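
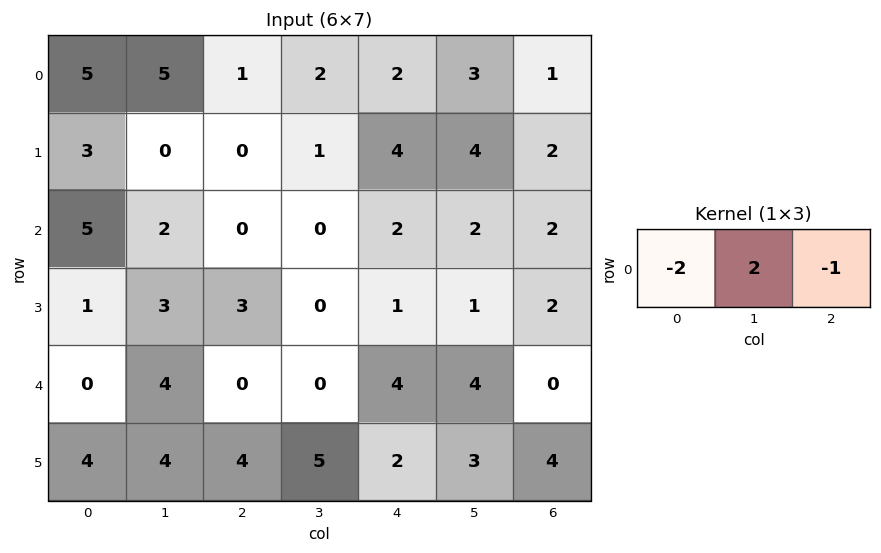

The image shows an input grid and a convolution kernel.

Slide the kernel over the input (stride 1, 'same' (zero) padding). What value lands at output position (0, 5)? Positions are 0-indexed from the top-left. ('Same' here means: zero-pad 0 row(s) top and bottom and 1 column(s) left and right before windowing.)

The receptive field on the zero-padded input at this output position is [2 3 1]. Elementwise product with the kernel and sum: 2·-2 + 3·2 + 1·-1.

1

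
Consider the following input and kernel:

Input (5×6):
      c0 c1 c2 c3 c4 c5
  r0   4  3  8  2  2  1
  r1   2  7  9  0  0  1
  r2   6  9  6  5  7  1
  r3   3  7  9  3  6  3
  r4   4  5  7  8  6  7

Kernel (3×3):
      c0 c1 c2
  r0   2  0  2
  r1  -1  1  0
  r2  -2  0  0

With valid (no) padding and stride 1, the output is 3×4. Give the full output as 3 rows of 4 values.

17 -6 -1 -4
19 -3 -1 -2
20 20 6 -1

Output[0,0]: The receptive field on the input at this output position is [4 3 8 / 2 7 9 / 6 9 6]. Elementwise product with the kernel and sum: 4·2 + 8·2 + 2·-1 + 7·1 + 6·-2.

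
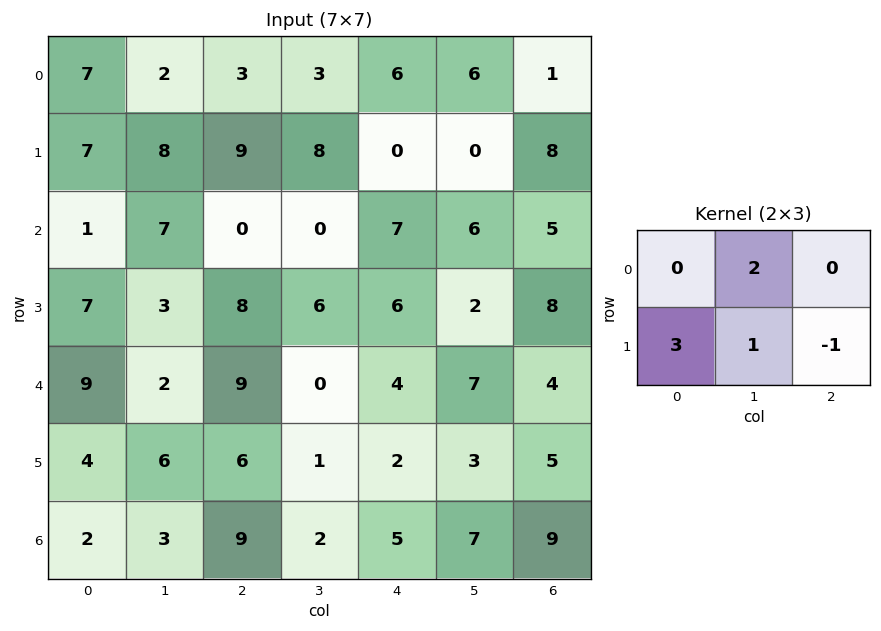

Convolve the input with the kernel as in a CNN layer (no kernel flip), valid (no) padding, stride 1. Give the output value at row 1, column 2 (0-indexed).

The receptive field on the input at this output position is [9 8 0 / 0 0 7]. Elementwise product with the kernel and sum: 8·2 + 0·3 + 0·1 + 7·-1.

9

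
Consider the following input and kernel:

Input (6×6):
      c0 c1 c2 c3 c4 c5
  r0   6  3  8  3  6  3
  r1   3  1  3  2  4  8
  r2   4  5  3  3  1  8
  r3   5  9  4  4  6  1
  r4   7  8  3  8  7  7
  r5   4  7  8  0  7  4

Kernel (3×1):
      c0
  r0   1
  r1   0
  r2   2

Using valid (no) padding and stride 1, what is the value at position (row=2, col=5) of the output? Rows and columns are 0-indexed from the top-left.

The receptive field on the input at this output position is [8 / 1 / 7]. Elementwise product with the kernel and sum: 8·1 + 7·2.

22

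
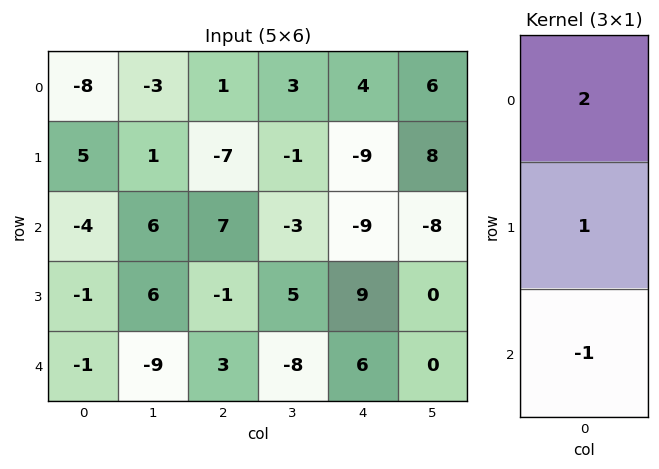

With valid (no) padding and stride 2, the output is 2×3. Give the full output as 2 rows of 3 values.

Output[0,0]: The receptive field on the input at this output position is [-8 / 5 / -4]. Elementwise product with the kernel and sum: -8·2 + 5·1 + -4·-1.
Output[0,1]: The receptive field on the input at this output position is [1 / -7 / 7]. Elementwise product with the kernel and sum: 1·2 + -7·1 + 7·-1.

-7 -12 8
-8 10 -15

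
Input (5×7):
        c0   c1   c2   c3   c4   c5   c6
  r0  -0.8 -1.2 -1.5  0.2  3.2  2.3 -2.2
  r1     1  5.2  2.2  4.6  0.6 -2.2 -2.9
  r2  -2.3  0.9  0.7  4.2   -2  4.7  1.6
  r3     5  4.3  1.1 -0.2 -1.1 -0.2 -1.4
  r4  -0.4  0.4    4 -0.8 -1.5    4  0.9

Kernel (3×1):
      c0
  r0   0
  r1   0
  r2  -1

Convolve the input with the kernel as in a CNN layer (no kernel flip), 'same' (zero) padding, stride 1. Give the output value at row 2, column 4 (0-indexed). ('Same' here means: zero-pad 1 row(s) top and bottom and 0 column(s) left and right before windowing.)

The receptive field on the zero-padded input at this output position is [0.6 / -2 / -1.1]. Elementwise product with the kernel and sum: -1.1·-1.

1.1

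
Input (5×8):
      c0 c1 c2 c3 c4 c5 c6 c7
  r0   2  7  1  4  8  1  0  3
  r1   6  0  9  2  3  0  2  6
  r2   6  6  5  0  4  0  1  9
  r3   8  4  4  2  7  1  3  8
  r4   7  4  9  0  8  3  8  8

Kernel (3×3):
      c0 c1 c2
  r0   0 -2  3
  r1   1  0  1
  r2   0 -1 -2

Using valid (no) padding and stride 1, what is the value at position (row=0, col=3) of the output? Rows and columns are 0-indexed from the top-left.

-15

The receptive field on the input at this output position is [4 8 1 / 2 3 0 / 0 4 0]. Elementwise product with the kernel and sum: 8·-2 + 1·3 + 2·1 + 0·1 + 4·-1 + 0·-2.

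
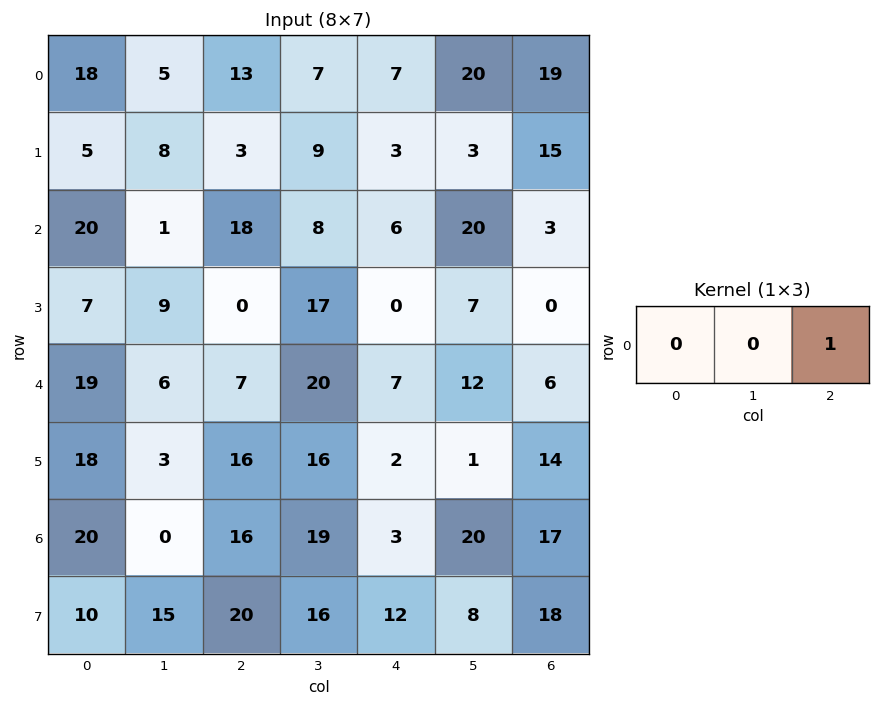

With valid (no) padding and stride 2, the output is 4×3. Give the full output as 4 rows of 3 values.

Output[0,0]: The receptive field on the input at this output position is [18 5 13]. Elementwise product with the kernel and sum: 13·1.
Output[0,1]: The receptive field on the input at this output position is [13 7 7]. Elementwise product with the kernel and sum: 7·1.

13 7 19
18 6 3
7 7 6
16 3 17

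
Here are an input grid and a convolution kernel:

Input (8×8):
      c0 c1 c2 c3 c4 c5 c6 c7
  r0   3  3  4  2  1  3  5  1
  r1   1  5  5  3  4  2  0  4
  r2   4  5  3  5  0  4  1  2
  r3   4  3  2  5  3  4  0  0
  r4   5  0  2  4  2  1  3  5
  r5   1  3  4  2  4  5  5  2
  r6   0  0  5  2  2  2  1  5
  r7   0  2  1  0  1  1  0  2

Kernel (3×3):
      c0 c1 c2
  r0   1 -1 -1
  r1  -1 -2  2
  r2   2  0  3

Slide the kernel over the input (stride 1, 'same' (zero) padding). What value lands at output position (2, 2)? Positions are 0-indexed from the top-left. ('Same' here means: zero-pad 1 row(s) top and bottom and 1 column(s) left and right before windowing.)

The receptive field on the zero-padded input at this output position is [5 5 3 / 5 3 5 / 3 2 5]. Elementwise product with the kernel and sum: 5·1 + 5·-1 + 3·-1 + 5·-1 + 3·-2 + 5·2 + 3·2 + 5·3.

17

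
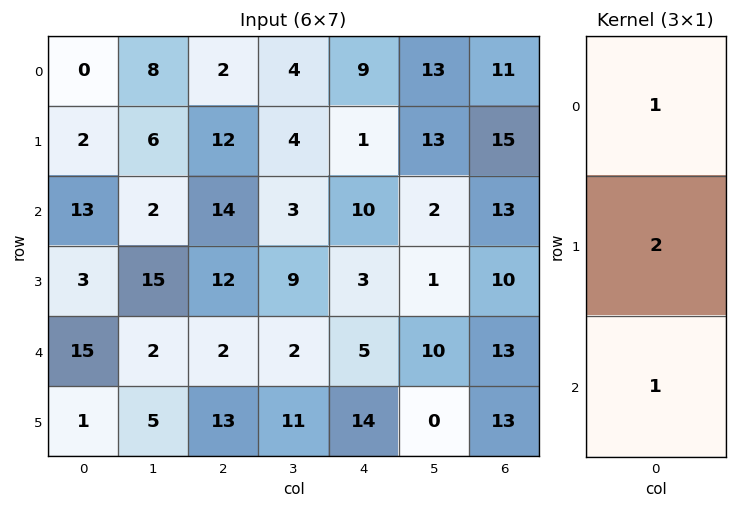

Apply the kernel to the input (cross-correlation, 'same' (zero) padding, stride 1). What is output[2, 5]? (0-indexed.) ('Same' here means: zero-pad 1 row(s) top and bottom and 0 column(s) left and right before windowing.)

18

The receptive field on the zero-padded input at this output position is [13 / 2 / 1]. Elementwise product with the kernel and sum: 13·1 + 2·2 + 1·1.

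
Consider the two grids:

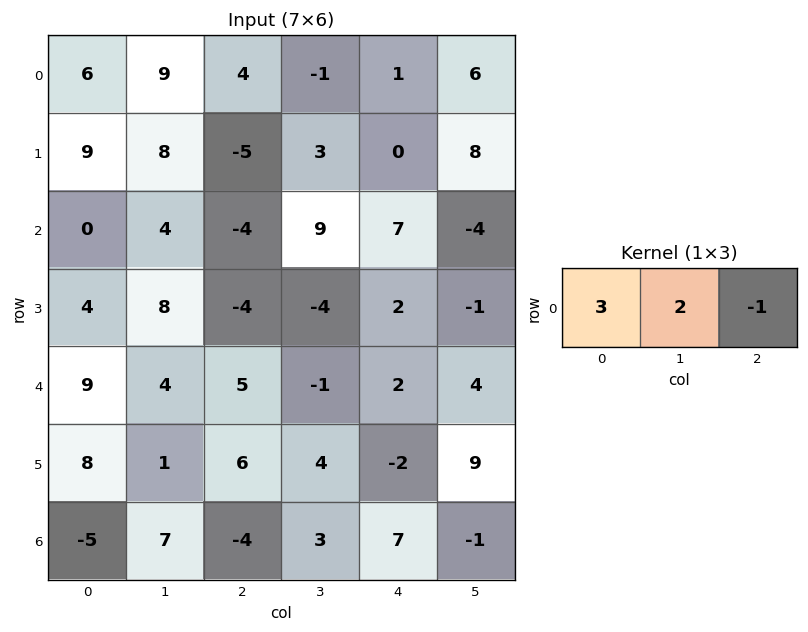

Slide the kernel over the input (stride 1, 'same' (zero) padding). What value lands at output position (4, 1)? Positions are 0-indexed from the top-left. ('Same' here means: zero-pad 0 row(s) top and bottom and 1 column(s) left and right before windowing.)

The receptive field on the zero-padded input at this output position is [9 4 5]. Elementwise product with the kernel and sum: 9·3 + 4·2 + 5·-1.

30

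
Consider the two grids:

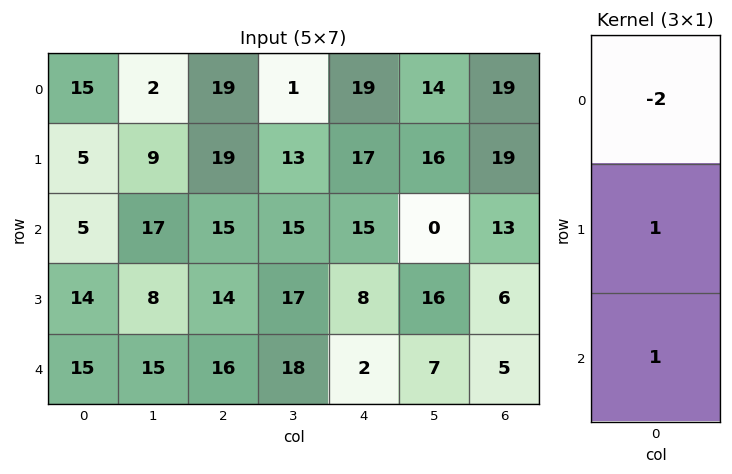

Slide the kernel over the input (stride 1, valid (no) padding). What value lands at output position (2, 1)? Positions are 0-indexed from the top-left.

The receptive field on the input at this output position is [17 / 8 / 15]. Elementwise product with the kernel and sum: 17·-2 + 8·1 + 15·1.

-11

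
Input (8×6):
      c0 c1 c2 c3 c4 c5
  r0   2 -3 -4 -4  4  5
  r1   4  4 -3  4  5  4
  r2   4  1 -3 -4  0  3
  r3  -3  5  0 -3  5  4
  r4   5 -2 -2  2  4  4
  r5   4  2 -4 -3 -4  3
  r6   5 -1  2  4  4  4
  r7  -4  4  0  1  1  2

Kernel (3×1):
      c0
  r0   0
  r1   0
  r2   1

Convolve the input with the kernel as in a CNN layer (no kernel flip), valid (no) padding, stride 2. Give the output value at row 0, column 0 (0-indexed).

The receptive field on the input at this output position is [2 / 4 / 4]. Elementwise product with the kernel and sum: 4·1.

4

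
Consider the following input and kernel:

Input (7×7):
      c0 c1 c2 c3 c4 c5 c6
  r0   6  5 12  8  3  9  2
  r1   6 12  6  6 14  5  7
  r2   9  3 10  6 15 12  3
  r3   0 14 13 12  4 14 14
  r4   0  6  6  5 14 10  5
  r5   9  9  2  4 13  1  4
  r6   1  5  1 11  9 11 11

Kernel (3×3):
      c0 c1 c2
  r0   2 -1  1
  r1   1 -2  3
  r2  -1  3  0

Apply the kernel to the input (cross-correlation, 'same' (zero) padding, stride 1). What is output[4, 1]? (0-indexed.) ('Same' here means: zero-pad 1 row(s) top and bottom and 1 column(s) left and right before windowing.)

The receptive field on the zero-padded input at this output position is [0 14 13 / 0 6 6 / 9 9 2]. Elementwise product with the kernel and sum: 0·2 + 14·-1 + 13·1 + 0·1 + 6·-2 + 6·3 + 9·-1 + 9·3.

23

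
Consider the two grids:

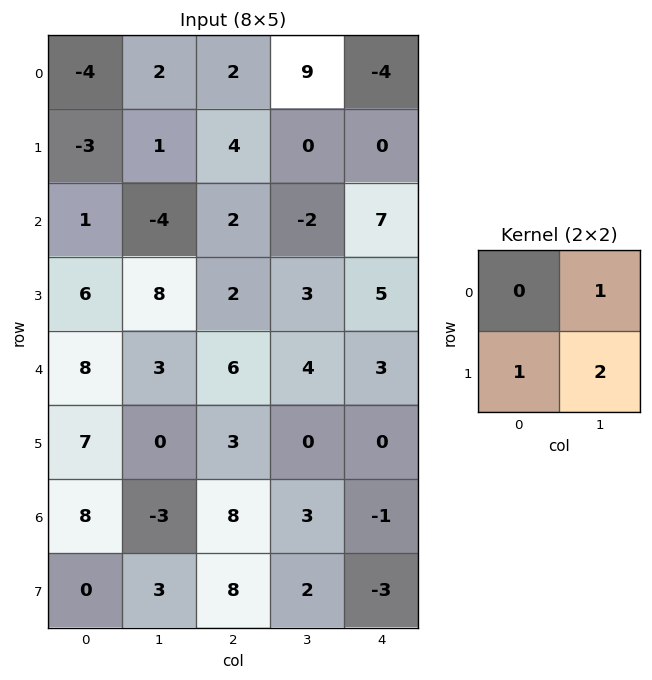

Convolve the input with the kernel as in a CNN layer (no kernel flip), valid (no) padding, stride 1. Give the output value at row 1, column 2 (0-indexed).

-2

The receptive field on the input at this output position is [4 0 / 2 -2]. Elementwise product with the kernel and sum: 0·1 + 2·1 + -2·2.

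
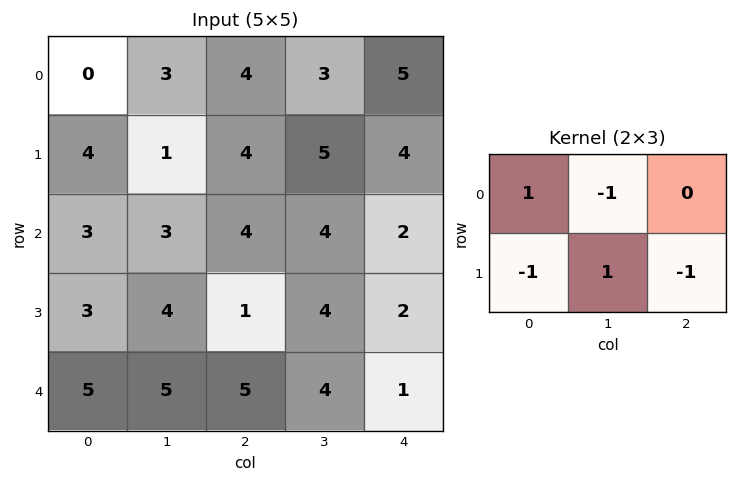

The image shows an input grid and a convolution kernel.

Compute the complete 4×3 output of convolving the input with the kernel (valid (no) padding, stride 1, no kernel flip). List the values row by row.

-10 -3 -2
-1 -6 -3
0 -8 1
-6 -1 -5

Output[0,0]: The receptive field on the input at this output position is [0 3 4 / 4 1 4]. Elementwise product with the kernel and sum: 0·1 + 3·-1 + 4·-1 + 1·1 + 4·-1.
Output[0,1]: The receptive field on the input at this output position is [3 4 3 / 1 4 5]. Elementwise product with the kernel and sum: 3·1 + 4·-1 + 1·-1 + 4·1 + 5·-1.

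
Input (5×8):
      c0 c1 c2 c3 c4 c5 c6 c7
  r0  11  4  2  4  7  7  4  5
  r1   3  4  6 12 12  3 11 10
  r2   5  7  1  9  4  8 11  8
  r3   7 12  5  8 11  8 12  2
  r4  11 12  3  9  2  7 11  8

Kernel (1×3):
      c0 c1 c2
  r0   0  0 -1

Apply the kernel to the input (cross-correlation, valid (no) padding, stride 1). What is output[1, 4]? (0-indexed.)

The receptive field on the input at this output position is [12 3 11]. Elementwise product with the kernel and sum: 11·-1.

-11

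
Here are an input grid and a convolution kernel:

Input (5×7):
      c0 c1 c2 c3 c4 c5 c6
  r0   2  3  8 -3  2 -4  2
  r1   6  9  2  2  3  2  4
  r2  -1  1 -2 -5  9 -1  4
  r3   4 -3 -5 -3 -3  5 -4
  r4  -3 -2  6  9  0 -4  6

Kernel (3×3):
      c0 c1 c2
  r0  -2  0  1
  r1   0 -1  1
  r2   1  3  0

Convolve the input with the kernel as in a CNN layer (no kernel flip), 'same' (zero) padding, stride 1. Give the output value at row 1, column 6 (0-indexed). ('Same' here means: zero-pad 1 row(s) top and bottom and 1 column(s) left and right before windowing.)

15

The receptive field on the zero-padded input at this output position is [-4 2 0 / 2 4 0 / -1 4 0]. Elementwise product with the kernel and sum: -4·-2 + 0·1 + 4·-1 + 0·1 + -1·1 + 4·3.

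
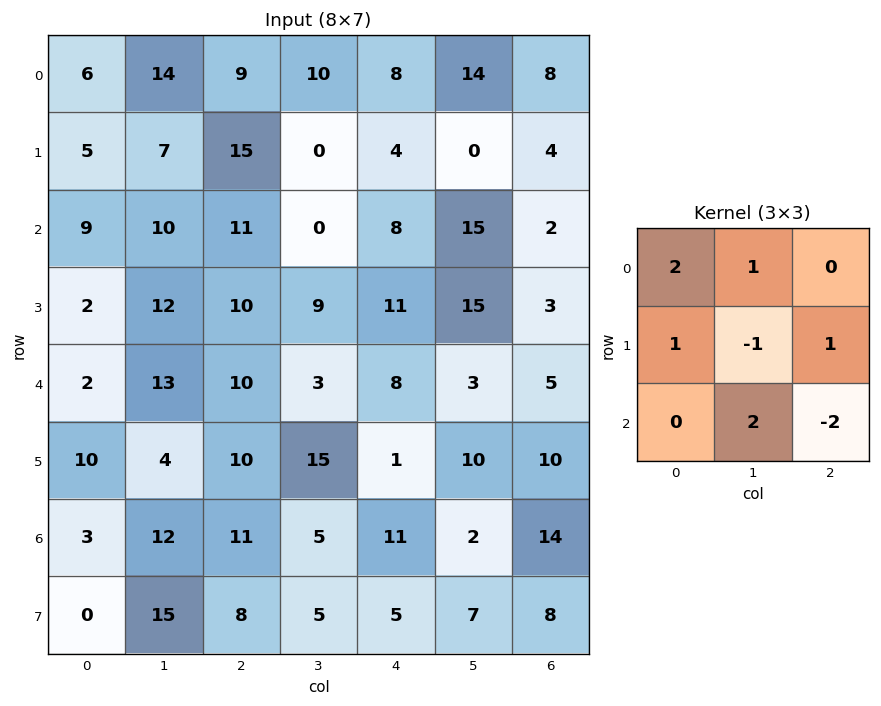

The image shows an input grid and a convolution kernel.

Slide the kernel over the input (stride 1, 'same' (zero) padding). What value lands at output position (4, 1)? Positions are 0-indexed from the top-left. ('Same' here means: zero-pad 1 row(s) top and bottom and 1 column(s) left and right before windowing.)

3

The receptive field on the zero-padded input at this output position is [2 12 10 / 2 13 10 / 10 4 10]. Elementwise product with the kernel and sum: 2·2 + 12·1 + 2·1 + 13·-1 + 10·1 + 4·2 + 10·-2.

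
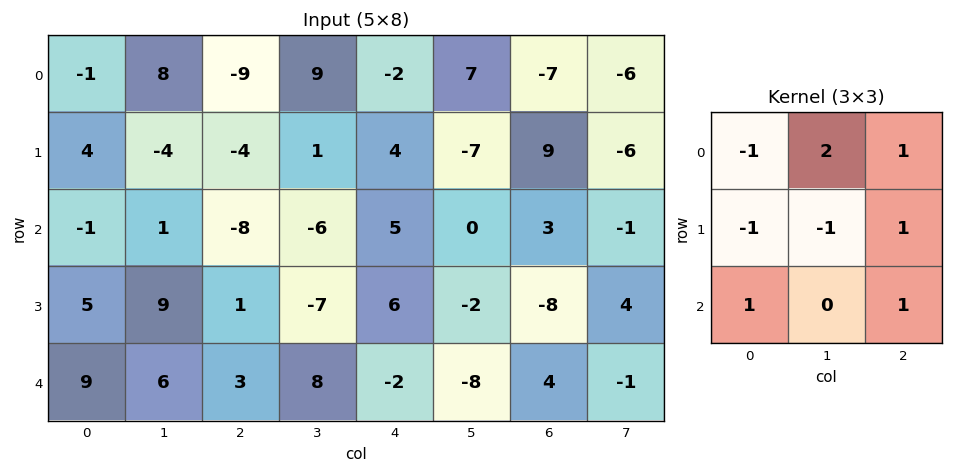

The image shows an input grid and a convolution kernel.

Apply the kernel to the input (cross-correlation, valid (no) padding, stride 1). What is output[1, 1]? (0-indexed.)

The receptive field on the input at this output position is [-4 -4 1 / 1 -8 -6 / 9 1 -7]. Elementwise product with the kernel and sum: -4·-1 + -4·2 + 1·1 + 1·-1 + -8·-1 + -6·1 + 9·1 + -7·1.

0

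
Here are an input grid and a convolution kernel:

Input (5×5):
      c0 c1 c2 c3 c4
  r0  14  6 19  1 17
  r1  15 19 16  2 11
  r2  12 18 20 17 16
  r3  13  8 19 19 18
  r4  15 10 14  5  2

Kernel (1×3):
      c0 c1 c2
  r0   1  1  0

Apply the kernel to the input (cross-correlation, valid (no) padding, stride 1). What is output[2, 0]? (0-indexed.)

30

The receptive field on the input at this output position is [12 18 20]. Elementwise product with the kernel and sum: 12·1 + 18·1.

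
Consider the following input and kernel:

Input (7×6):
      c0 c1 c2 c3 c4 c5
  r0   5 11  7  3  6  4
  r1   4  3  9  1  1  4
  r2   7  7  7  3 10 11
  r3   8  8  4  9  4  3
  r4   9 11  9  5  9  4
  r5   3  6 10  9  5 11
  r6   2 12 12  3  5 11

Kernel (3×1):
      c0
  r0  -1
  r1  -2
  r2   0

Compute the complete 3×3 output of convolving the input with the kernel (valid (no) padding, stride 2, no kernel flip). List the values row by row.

Output[0,0]: The receptive field on the input at this output position is [5 / 4 / 7]. Elementwise product with the kernel and sum: 5·-1 + 4·-2.
Output[0,1]: The receptive field on the input at this output position is [7 / 9 / 7]. Elementwise product with the kernel and sum: 7·-1 + 9·-2.

-13 -25 -8
-23 -15 -18
-15 -29 -19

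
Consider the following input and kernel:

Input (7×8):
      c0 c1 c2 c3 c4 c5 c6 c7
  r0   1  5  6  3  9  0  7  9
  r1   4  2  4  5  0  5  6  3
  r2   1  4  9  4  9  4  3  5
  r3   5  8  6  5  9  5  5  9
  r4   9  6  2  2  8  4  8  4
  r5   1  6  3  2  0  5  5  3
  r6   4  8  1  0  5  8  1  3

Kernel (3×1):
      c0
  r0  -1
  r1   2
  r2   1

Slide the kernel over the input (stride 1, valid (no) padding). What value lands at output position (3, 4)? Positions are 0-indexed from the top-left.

The receptive field on the input at this output position is [9 / 8 / 0]. Elementwise product with the kernel and sum: 9·-1 + 8·2 + 0·1.

7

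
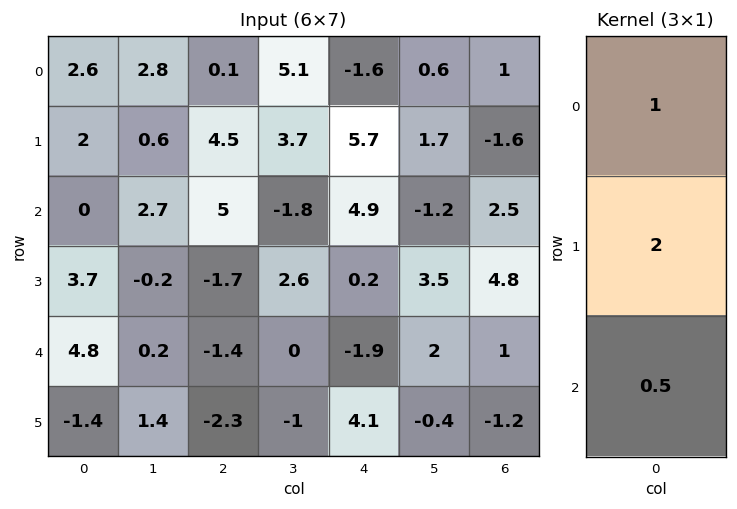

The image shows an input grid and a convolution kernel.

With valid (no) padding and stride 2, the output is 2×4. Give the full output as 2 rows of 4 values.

Output[0,0]: The receptive field on the input at this output position is [2.6 / 2 / 0]. Elementwise product with the kernel and sum: 2.6·1 + 2·2 + 0·0.5.
Output[0,1]: The receptive field on the input at this output position is [0.1 / 4.5 / 5]. Elementwise product with the kernel and sum: 0.1·1 + 4.5·2 + 5·0.5.

6.6 11.6 12.25 -0.95
9.8 0.9 4.35 12.6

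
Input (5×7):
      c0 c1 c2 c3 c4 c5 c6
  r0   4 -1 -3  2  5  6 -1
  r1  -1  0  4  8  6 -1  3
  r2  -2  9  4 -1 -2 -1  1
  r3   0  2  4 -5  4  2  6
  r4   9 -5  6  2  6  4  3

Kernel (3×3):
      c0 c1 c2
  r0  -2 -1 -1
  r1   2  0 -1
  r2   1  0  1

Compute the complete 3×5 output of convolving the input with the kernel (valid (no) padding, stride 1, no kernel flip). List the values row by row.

-8 3 3 0 -7
-6 4 -4 -25 -9
2 -15 11 -1 15

Output[0,0]: The receptive field on the input at this output position is [4 -1 -3 / -1 0 4 / -2 9 4]. Elementwise product with the kernel and sum: 4·-2 + -1·-1 + -3·-1 + -1·2 + 4·-1 + -2·1 + 4·1.
Output[0,1]: The receptive field on the input at this output position is [-1 -3 2 / 0 4 8 / 9 4 -1]. Elementwise product with the kernel and sum: -1·-2 + -3·-1 + 2·-1 + 0·2 + 8·-1 + 9·1 + -1·1.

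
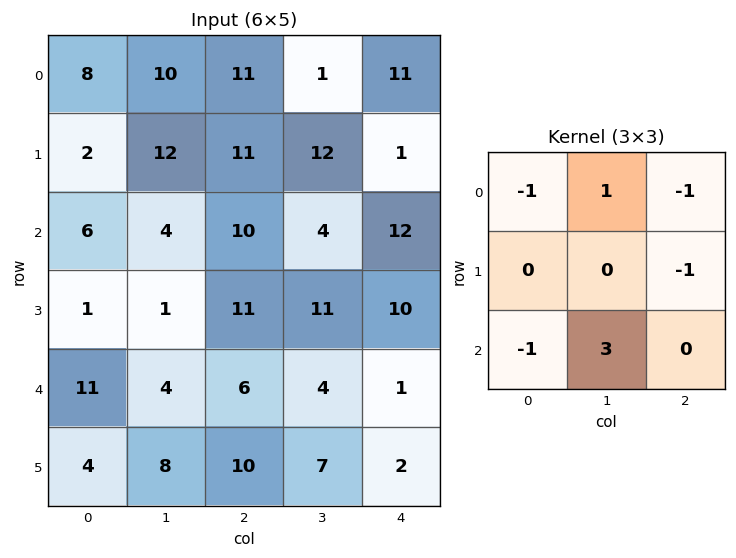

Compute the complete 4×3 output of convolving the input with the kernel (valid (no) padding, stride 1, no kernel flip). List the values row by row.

-14 14 -20
-9 15 10
-22 5 -22
3 17 0

Output[0,0]: The receptive field on the input at this output position is [8 10 11 / 2 12 11 / 6 4 10]. Elementwise product with the kernel and sum: 8·-1 + 10·1 + 11·-1 + 11·-1 + 6·-1 + 4·3.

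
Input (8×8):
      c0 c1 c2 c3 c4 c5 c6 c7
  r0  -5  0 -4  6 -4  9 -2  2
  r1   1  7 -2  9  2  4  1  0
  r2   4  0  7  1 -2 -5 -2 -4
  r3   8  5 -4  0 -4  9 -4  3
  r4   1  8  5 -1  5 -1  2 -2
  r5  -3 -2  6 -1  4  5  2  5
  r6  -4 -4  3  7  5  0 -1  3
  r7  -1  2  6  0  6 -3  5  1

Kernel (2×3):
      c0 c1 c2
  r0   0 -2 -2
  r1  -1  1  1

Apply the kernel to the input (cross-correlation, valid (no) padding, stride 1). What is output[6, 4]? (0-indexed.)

-2

The receptive field on the input at this output position is [5 0 -1 / 6 -3 5]. Elementwise product with the kernel and sum: 0·-2 + -1·-2 + 6·-1 + -3·1 + 5·1.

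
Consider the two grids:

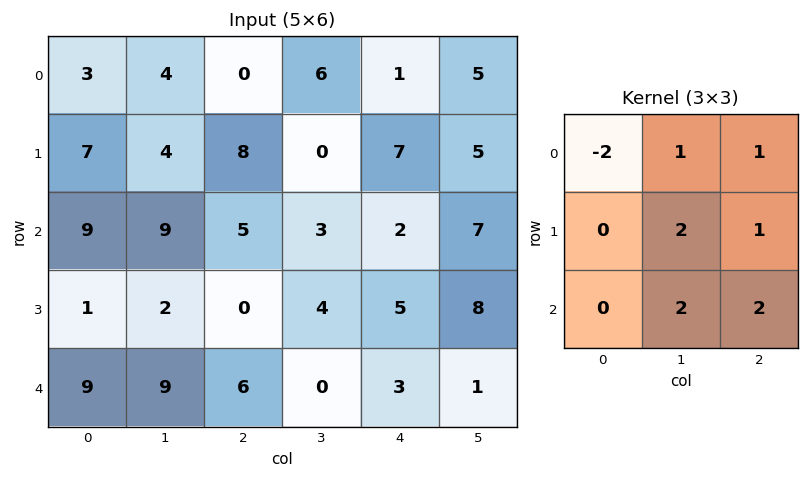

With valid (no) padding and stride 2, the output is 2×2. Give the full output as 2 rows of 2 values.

42 24
30 14

Output[0,0]: The receptive field on the input at this output position is [3 4 0 / 7 4 8 / 9 9 5]. Elementwise product with the kernel and sum: 3·-2 + 4·1 + 0·1 + 4·2 + 8·1 + 9·2 + 5·2.
Output[0,1]: The receptive field on the input at this output position is [0 6 1 / 8 0 7 / 5 3 2]. Elementwise product with the kernel and sum: 0·-2 + 6·1 + 1·1 + 0·2 + 7·1 + 3·2 + 2·2.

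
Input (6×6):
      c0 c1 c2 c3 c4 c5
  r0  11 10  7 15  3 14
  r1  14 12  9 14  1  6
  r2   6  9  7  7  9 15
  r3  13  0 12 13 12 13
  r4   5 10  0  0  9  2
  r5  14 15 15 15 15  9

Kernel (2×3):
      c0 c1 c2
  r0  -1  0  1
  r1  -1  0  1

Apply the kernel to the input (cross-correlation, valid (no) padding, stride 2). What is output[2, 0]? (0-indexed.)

-4

The receptive field on the input at this output position is [5 10 0 / 14 15 15]. Elementwise product with the kernel and sum: 5·-1 + 0·1 + 14·-1 + 15·1.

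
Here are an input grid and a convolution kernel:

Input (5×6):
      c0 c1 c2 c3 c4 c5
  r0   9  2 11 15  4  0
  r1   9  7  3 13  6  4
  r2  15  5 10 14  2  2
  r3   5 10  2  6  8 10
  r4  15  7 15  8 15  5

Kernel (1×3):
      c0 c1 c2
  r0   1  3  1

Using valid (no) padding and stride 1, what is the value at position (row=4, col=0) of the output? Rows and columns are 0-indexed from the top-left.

51

The receptive field on the input at this output position is [15 7 15]. Elementwise product with the kernel and sum: 15·1 + 7·3 + 15·1.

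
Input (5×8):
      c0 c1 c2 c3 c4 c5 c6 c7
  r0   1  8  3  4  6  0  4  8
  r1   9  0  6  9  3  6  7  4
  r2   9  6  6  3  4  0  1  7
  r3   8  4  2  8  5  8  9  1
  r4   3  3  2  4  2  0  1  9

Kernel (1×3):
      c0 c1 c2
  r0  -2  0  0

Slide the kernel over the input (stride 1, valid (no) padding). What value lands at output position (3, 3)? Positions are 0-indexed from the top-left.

The receptive field on the input at this output position is [8 5 8]. Elementwise product with the kernel and sum: 8·-2.

-16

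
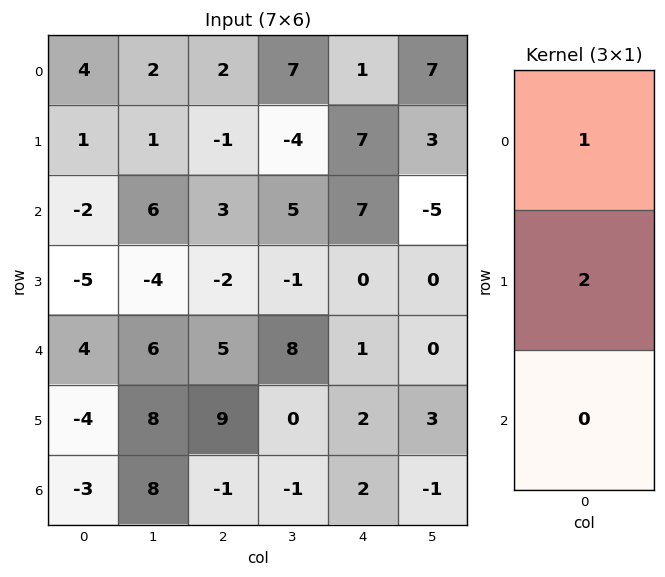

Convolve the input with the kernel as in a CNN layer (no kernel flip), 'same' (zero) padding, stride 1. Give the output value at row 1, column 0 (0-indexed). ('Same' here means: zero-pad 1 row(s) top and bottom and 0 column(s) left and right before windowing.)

6

The receptive field on the zero-padded input at this output position is [4 / 1 / -2]. Elementwise product with the kernel and sum: 4·1 + 1·2.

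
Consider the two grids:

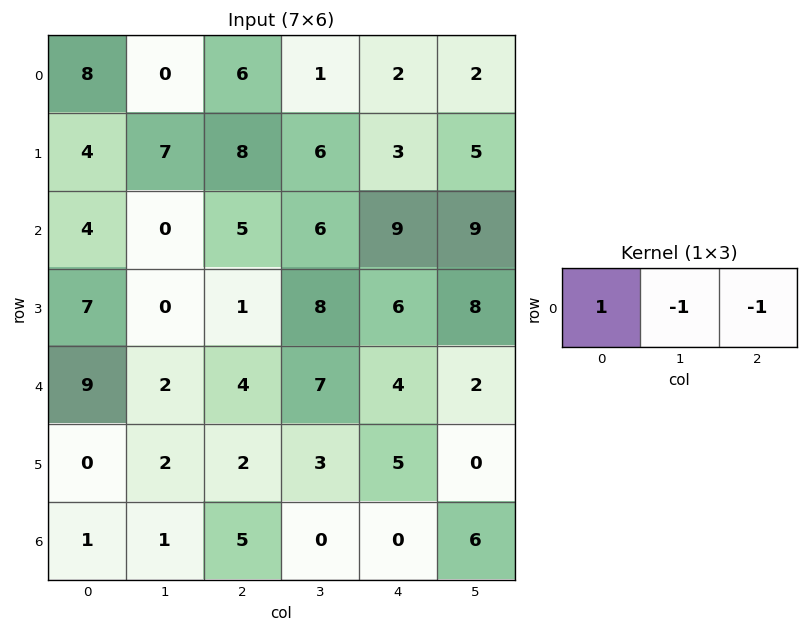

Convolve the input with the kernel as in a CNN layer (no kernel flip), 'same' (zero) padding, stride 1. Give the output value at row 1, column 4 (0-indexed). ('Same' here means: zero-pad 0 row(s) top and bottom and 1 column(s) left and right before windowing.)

The receptive field on the zero-padded input at this output position is [6 3 5]. Elementwise product with the kernel and sum: 6·1 + 3·-1 + 5·-1.

-2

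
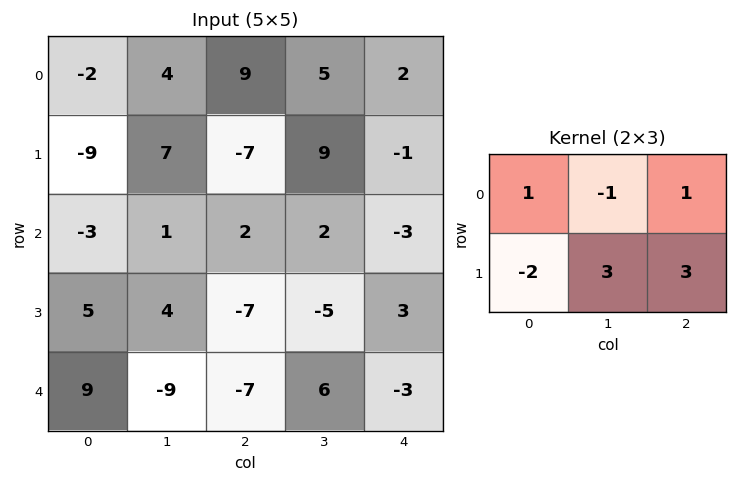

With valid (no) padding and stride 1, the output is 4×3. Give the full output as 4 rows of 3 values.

Output[0,0]: The receptive field on the input at this output position is [-2 4 9 / -9 7 -7]. Elementwise product with the kernel and sum: -2·1 + 4·-1 + 9·1 + -9·-2 + 7·3 + -7·3.

21 -8 44
-8 33 -24
-21 -43 5
-72 21 24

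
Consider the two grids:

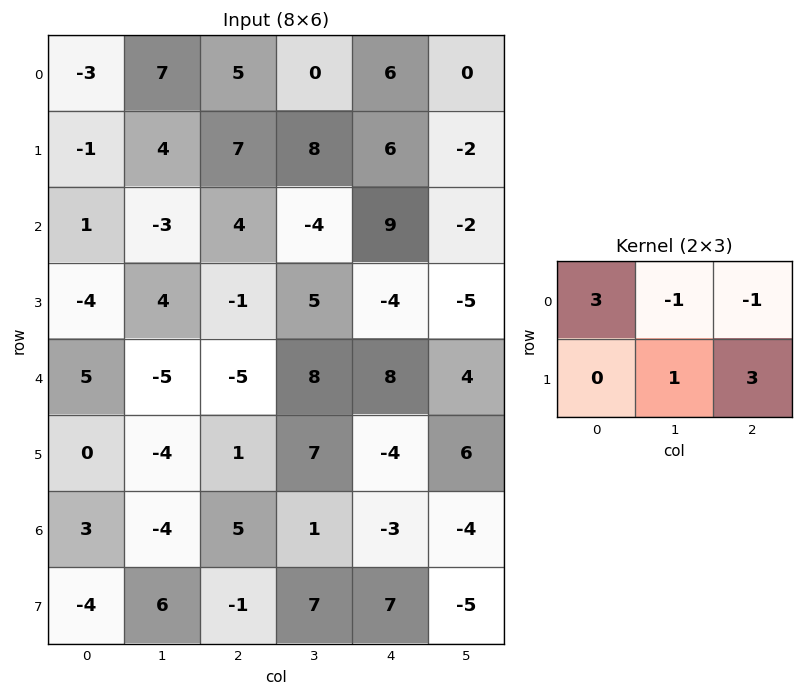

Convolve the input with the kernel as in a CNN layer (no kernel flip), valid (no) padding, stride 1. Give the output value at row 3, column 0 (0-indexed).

The receptive field on the input at this output position is [-4 4 -1 / 5 -5 -5]. Elementwise product with the kernel and sum: -4·3 + 4·-1 + -1·-1 + -5·1 + -5·3.

-35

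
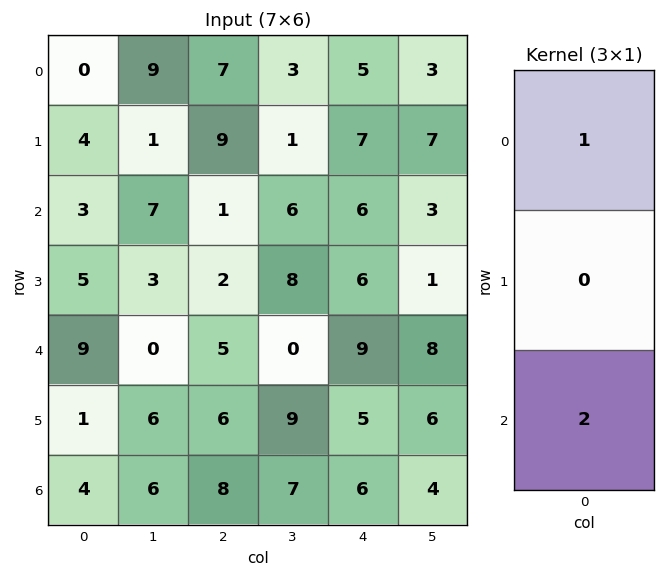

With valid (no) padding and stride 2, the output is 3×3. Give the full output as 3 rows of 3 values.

Output[0,0]: The receptive field on the input at this output position is [0 / 4 / 3]. Elementwise product with the kernel and sum: 0·1 + 3·2.
Output[0,1]: The receptive field on the input at this output position is [7 / 9 / 1]. Elementwise product with the kernel and sum: 7·1 + 1·2.

6 9 17
21 11 24
17 21 21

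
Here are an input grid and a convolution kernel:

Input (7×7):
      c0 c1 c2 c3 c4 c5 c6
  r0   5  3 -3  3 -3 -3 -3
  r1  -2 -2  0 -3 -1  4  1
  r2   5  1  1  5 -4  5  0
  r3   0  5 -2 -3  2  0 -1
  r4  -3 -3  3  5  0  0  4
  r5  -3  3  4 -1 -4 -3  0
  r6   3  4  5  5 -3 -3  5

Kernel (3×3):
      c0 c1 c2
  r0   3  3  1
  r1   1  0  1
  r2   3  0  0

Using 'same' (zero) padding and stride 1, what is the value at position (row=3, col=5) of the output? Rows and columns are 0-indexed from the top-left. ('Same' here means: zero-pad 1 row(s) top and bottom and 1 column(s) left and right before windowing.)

4

The receptive field on the zero-padded input at this output position is [-4 5 0 / 2 0 -1 / 0 0 4]. Elementwise product with the kernel and sum: -4·3 + 5·3 + 0·1 + 2·1 + -1·1 + 0·3.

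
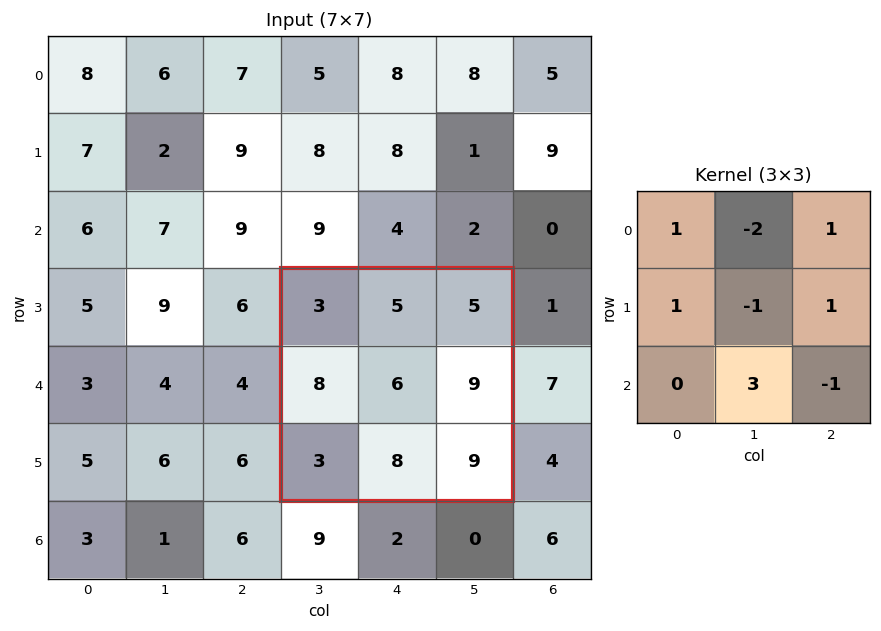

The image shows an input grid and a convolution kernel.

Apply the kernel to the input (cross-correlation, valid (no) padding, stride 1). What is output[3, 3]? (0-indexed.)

The receptive field on the input at this output position is [3 5 5 / 8 6 9 / 3 8 9]. Elementwise product with the kernel and sum: 3·1 + 5·-2 + 5·1 + 8·1 + 6·-1 + 9·1 + 8·3 + 9·-1.

24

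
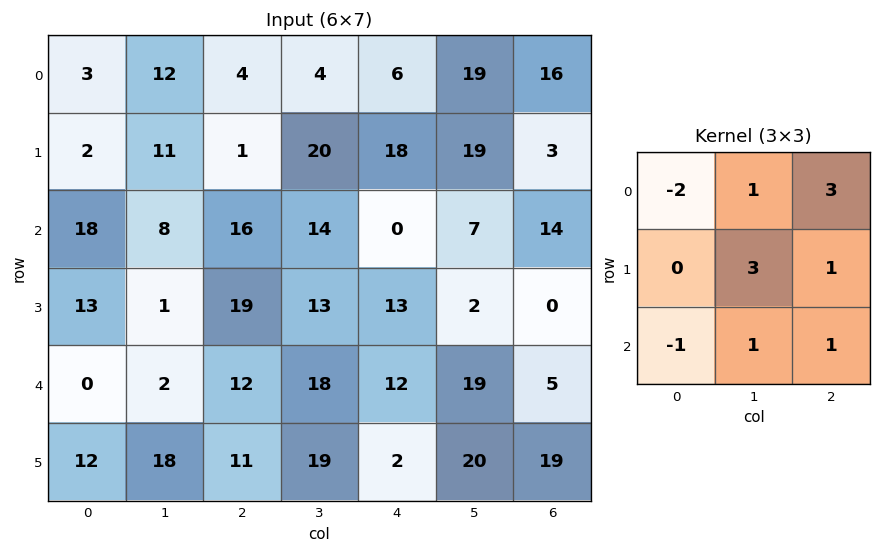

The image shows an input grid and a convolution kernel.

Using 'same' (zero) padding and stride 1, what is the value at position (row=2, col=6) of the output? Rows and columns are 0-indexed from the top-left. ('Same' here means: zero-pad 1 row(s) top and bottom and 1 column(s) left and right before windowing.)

The receptive field on the zero-padded input at this output position is [19 3 0 / 7 14 0 / 2 0 0]. Elementwise product with the kernel and sum: 19·-2 + 3·1 + 0·3 + 14·3 + 0·1 + 2·-1 + 0·1 + 0·1.

5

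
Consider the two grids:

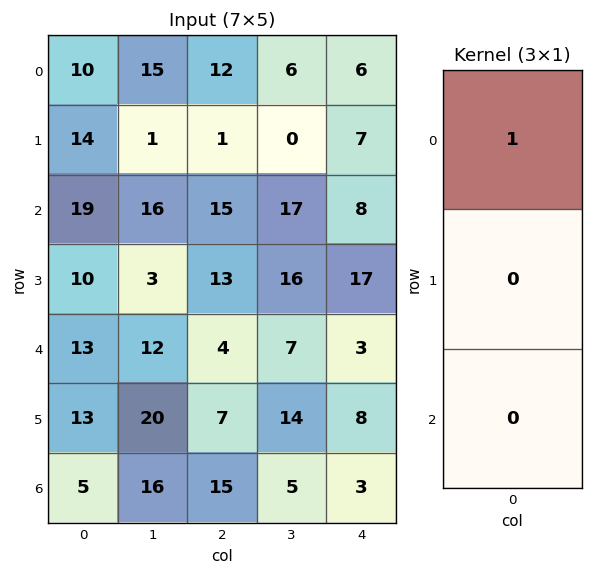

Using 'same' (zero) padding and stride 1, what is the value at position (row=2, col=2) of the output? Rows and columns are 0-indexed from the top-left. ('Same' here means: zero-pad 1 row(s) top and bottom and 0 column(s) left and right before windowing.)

1

The receptive field on the zero-padded input at this output position is [1 / 15 / 13]. Elementwise product with the kernel and sum: 1·1.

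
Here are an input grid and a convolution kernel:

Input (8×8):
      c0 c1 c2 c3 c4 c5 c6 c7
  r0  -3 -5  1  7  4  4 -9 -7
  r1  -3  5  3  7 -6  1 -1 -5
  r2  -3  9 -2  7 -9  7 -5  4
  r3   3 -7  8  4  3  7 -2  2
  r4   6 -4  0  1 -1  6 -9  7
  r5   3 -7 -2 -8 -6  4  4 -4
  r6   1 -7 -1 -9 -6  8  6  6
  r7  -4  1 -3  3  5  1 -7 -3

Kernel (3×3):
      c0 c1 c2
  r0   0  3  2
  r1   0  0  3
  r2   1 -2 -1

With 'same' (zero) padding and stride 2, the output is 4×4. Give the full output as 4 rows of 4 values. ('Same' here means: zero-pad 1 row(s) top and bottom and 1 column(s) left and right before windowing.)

-14 13 30 -13
29 17 -4 8
-16 40 41 19
-19 -45 6 40

Output[0,0]: The receptive field on the zero-padded input at this output position is [0 0 0 / 0 -3 -5 / 0 -3 5]. Elementwise product with the kernel and sum: 0·3 + 0·2 + -5·3 + 0·1 + -3·-2 + 5·-1.
Output[0,1]: The receptive field on the zero-padded input at this output position is [0 0 0 / -5 1 7 / 5 3 7]. Elementwise product with the kernel and sum: 0·3 + 0·2 + 7·3 + 5·1 + 3·-2 + 7·-1.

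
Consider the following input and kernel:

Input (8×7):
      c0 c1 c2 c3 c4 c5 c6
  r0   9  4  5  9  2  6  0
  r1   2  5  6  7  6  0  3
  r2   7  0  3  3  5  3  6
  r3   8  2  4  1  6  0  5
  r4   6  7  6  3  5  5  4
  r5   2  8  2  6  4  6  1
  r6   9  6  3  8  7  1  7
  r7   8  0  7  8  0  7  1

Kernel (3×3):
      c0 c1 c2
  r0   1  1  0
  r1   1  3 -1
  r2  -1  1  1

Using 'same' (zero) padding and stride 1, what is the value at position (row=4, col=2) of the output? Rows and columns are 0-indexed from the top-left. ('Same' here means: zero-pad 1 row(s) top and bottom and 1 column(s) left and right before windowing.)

The receptive field on the zero-padded input at this output position is [2 4 1 / 7 6 3 / 8 2 6]. Elementwise product with the kernel and sum: 2·1 + 4·1 + 7·1 + 6·3 + 3·-1 + 8·-1 + 2·1 + 6·1.

28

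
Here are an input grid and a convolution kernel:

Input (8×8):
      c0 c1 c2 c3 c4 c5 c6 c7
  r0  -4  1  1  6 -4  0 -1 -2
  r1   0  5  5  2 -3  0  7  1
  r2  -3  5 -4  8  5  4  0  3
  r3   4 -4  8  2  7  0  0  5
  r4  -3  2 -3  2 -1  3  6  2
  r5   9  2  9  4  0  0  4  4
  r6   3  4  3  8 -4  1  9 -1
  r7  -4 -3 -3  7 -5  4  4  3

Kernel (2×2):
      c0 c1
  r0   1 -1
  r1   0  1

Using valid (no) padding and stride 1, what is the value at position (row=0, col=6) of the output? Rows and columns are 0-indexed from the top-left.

The receptive field on the input at this output position is [-1 -2 / 7 1]. Elementwise product with the kernel and sum: -1·1 + -2·-1 + 1·1.

2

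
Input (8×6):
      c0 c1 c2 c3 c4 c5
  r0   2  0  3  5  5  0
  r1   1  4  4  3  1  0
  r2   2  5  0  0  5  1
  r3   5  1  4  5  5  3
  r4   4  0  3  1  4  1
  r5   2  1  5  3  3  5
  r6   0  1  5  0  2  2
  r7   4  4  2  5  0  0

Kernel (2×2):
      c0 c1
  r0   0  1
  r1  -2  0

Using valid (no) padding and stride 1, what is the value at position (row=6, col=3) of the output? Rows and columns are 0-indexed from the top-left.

The receptive field on the input at this output position is [0 2 / 5 0]. Elementwise product with the kernel and sum: 2·1 + 5·-2.

-8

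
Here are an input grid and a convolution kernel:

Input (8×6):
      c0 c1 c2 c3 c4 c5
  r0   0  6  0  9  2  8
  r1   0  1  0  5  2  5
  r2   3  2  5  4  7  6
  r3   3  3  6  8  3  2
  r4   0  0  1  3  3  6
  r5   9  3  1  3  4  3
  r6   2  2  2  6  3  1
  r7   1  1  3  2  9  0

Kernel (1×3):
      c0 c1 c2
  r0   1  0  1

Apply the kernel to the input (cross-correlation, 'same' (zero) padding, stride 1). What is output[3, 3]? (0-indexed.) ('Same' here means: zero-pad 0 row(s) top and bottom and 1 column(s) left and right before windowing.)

The receptive field on the zero-padded input at this output position is [6 8 3]. Elementwise product with the kernel and sum: 6·1 + 3·1.

9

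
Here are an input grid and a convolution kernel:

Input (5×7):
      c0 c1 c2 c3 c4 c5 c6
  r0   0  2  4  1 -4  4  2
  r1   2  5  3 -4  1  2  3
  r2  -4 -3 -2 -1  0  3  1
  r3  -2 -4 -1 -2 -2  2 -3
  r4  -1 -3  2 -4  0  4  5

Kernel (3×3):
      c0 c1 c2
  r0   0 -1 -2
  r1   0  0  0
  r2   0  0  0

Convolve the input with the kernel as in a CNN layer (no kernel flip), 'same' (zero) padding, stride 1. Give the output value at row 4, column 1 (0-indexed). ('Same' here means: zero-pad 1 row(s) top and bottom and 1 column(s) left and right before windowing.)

6

The receptive field on the zero-padded input at this output position is [-2 -4 -1 / -1 -3 2 / 0 0 0]. Elementwise product with the kernel and sum: -4·-1 + -1·-2.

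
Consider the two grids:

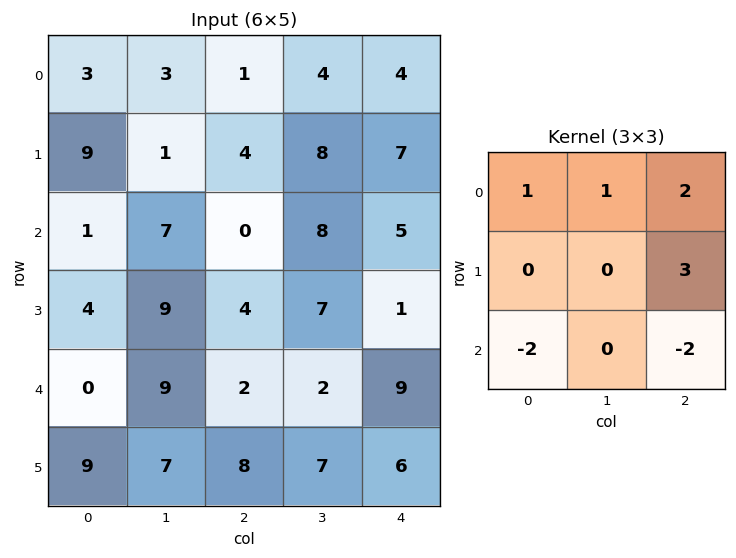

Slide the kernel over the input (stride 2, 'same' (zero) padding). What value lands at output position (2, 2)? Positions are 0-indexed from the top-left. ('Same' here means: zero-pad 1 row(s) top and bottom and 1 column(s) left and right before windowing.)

The receptive field on the zero-padded input at this output position is [7 1 0 / 2 9 0 / 7 6 0]. Elementwise product with the kernel and sum: 7·1 + 1·1 + 0·2 + 0·3 + 7·-2 + 0·-2.

-6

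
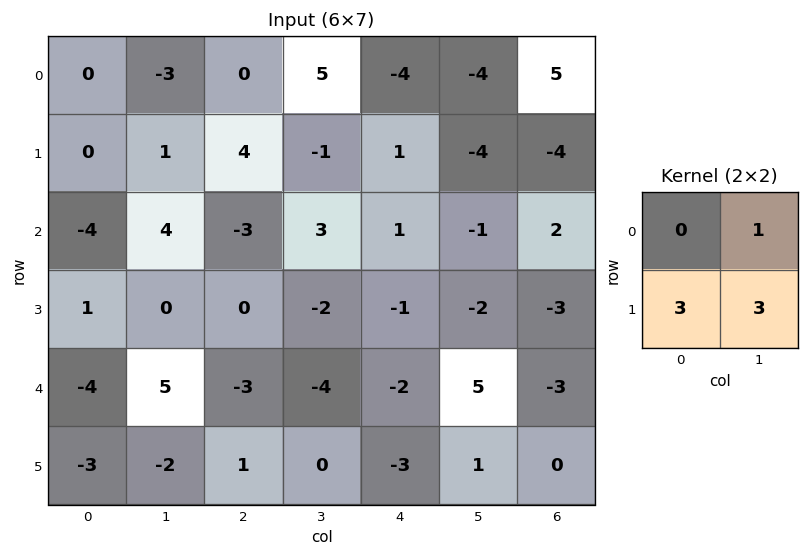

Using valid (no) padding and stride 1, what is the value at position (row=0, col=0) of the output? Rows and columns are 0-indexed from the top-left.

0

The receptive field on the input at this output position is [0 -3 / 0 1]. Elementwise product with the kernel and sum: -3·1 + 0·3 + 1·3.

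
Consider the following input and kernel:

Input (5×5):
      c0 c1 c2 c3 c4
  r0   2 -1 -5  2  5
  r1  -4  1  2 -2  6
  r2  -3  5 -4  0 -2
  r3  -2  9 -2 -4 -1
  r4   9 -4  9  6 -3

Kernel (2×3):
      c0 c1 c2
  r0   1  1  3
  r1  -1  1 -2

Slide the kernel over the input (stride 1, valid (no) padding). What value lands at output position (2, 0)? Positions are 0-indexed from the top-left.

The receptive field on the input at this output position is [-3 5 -4 / -2 9 -2]. Elementwise product with the kernel and sum: -3·1 + 5·1 + -4·3 + -2·-1 + 9·1 + -2·-2.

5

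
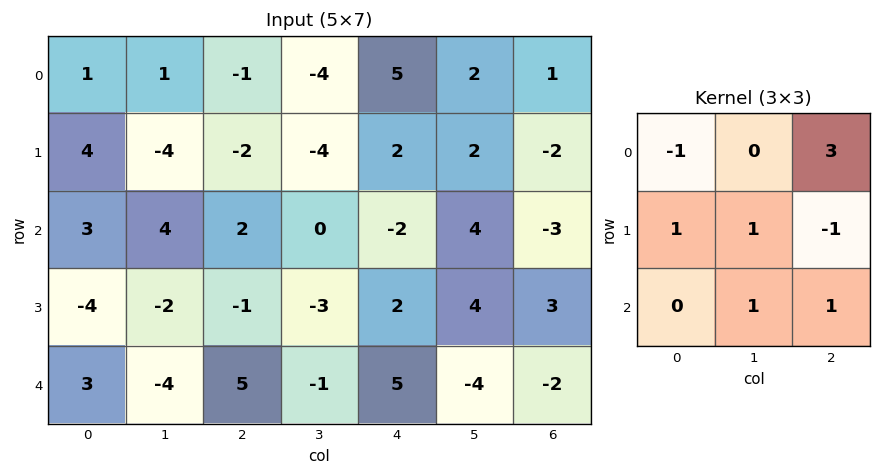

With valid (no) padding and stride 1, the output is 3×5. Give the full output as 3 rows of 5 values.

4 -13 6 8 5
-8 -6 11 10 4
-1 0 -10 8 -10

Output[0,0]: The receptive field on the input at this output position is [1 1 -1 / 4 -4 -2 / 3 4 2]. Elementwise product with the kernel and sum: 1·-1 + -1·3 + 4·1 + -4·1 + -2·-1 + 4·1 + 2·1.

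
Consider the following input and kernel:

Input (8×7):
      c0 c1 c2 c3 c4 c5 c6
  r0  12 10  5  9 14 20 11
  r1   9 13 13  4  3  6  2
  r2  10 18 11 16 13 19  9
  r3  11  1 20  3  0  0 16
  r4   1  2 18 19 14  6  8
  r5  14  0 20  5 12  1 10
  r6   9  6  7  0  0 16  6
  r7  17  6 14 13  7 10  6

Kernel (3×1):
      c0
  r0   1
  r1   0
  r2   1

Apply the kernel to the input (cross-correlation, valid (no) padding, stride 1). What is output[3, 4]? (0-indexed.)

The receptive field on the input at this output position is [0 / 14 / 12]. Elementwise product with the kernel and sum: 0·1 + 12·1.

12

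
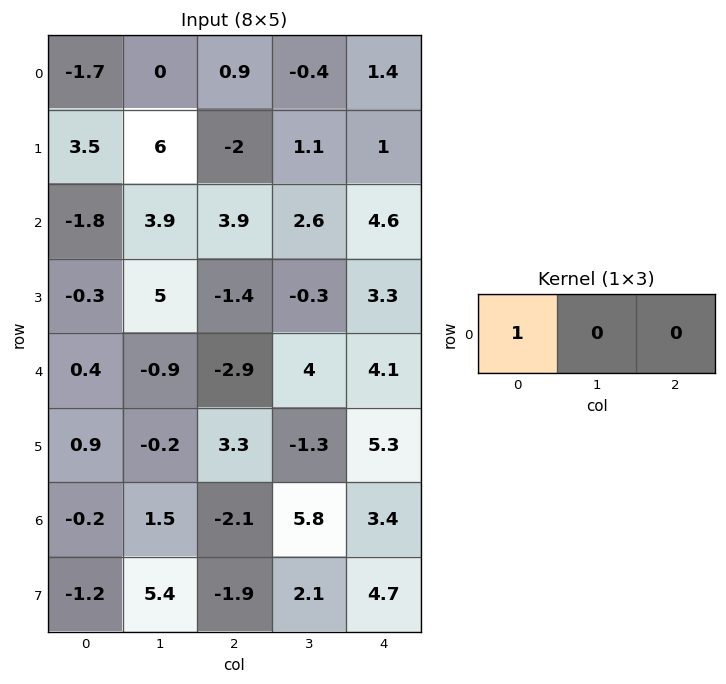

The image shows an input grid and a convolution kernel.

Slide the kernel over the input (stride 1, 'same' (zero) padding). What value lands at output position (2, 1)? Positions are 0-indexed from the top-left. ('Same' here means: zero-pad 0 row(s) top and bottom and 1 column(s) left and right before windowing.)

-1.8

The receptive field on the zero-padded input at this output position is [-1.8 3.9 3.9]. Elementwise product with the kernel and sum: -1.8·1.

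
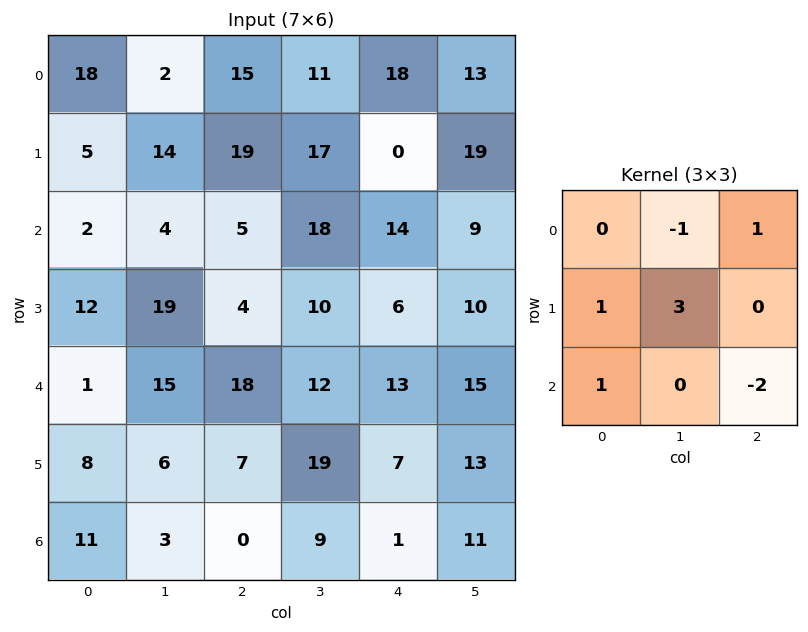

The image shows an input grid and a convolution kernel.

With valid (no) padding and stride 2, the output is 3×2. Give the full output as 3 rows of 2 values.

Output[0,0]: The receptive field on the input at this output position is [18 2 15 / 5 14 19 / 2 4 5]. Elementwise product with the kernel and sum: 2·-1 + 15·1 + 5·1 + 14·3 + 2·1 + 5·-2.

52 54
35 22
40 63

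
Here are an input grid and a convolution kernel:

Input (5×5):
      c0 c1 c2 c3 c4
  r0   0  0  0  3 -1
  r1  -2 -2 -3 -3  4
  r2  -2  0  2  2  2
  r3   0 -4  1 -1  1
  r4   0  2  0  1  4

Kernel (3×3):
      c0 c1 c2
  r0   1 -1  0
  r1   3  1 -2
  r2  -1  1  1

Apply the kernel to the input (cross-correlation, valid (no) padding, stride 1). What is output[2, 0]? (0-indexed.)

-6

The receptive field on the input at this output position is [-2 0 2 / 0 -4 1 / 0 2 0]. Elementwise product with the kernel and sum: -2·1 + 0·-1 + 0·3 + -4·1 + 1·-2 + 0·-1 + 2·1 + 0·1.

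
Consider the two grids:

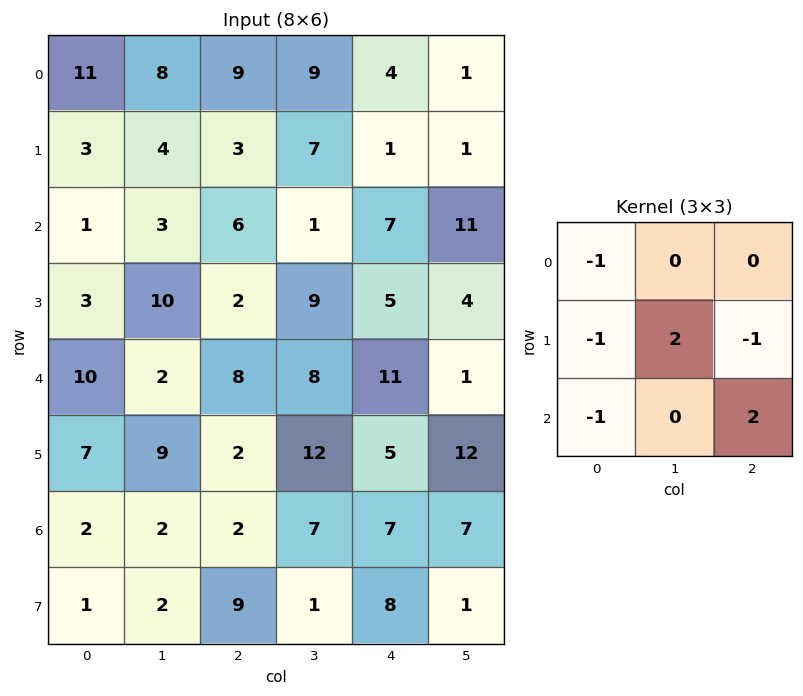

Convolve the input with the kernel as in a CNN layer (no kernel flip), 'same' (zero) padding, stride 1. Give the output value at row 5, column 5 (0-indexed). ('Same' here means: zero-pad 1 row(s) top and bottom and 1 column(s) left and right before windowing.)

1

The receptive field on the zero-padded input at this output position is [11 1 0 / 5 12 0 / 7 7 0]. Elementwise product with the kernel and sum: 11·-1 + 5·-1 + 12·2 + 0·-1 + 7·-1 + 0·2.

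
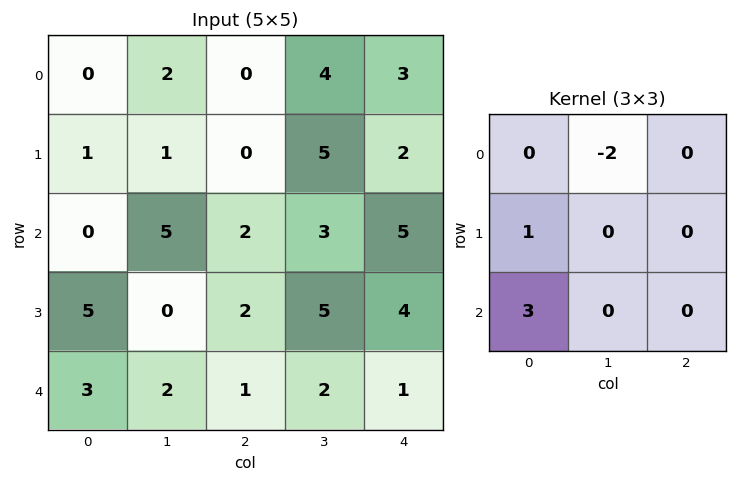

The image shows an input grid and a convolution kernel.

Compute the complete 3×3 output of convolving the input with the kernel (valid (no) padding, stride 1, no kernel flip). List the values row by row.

Output[0,0]: The receptive field on the input at this output position is [0 2 0 / 1 1 0 / 0 5 2]. Elementwise product with the kernel and sum: 2·-2 + 1·1 + 0·3.

-3 16 -2
13 5 -2
4 2 -1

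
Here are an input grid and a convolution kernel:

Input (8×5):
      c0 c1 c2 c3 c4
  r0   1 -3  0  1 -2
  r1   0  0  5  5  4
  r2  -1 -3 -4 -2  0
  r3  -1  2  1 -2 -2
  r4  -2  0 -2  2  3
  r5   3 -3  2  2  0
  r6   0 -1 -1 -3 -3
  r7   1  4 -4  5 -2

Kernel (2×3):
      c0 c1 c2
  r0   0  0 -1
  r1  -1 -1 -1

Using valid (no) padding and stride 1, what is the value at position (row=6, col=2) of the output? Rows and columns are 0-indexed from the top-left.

4

The receptive field on the input at this output position is [-1 -3 -3 / -4 5 -2]. Elementwise product with the kernel and sum: -3·-1 + -4·-1 + 5·-1 + -2·-1.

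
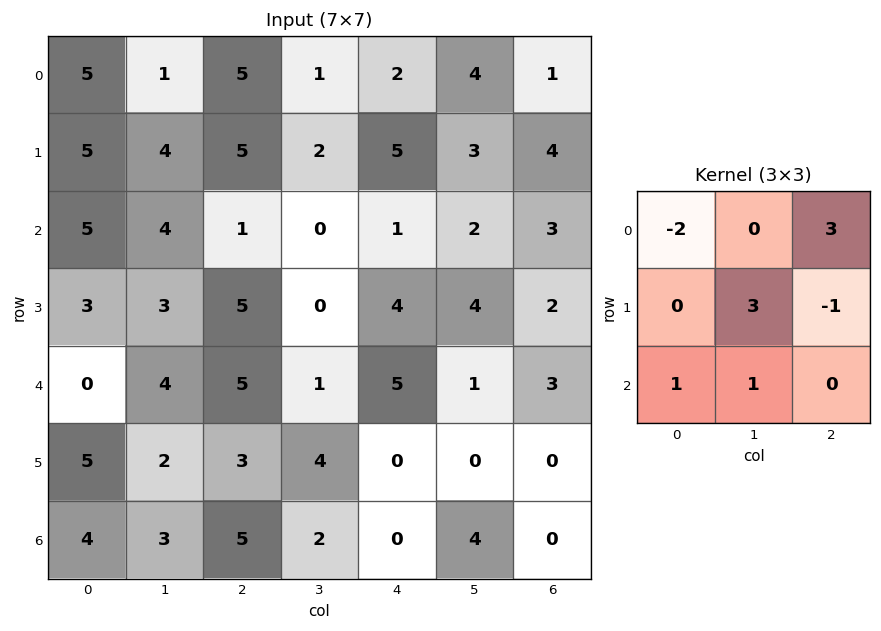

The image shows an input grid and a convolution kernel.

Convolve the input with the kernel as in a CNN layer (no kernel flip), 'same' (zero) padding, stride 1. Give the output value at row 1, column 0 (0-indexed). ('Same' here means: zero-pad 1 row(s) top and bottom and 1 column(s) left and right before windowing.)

The receptive field on the zero-padded input at this output position is [0 5 1 / 0 5 4 / 0 5 4]. Elementwise product with the kernel and sum: 0·-2 + 1·3 + 5·3 + 4·-1 + 0·1 + 5·1.

19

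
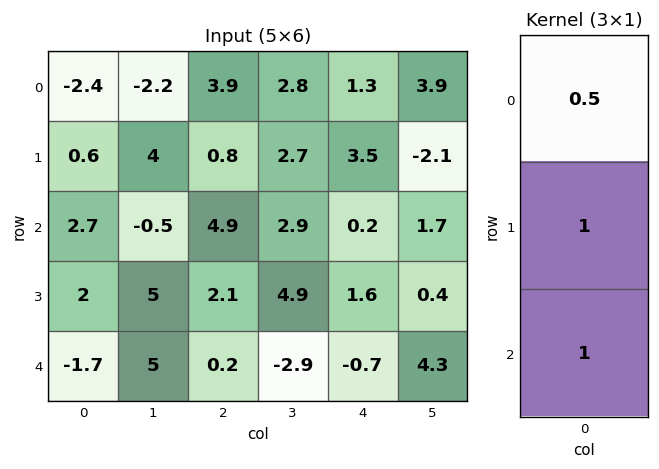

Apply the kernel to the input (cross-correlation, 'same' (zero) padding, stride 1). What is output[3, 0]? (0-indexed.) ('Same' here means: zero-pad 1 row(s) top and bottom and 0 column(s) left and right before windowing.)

The receptive field on the zero-padded input at this output position is [2.7 / 2 / -1.7]. Elementwise product with the kernel and sum: 2.7·0.5 + 2·1 + -1.7·1.

1.65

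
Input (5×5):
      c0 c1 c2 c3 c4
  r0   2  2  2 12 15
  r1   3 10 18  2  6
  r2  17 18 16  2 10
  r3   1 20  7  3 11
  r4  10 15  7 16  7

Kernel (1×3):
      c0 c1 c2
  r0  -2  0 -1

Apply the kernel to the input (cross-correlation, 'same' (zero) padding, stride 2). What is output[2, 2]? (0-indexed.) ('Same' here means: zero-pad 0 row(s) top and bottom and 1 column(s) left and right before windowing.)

The receptive field on the zero-padded input at this output position is [16 7 0]. Elementwise product with the kernel and sum: 16·-2 + 0·-1.

-32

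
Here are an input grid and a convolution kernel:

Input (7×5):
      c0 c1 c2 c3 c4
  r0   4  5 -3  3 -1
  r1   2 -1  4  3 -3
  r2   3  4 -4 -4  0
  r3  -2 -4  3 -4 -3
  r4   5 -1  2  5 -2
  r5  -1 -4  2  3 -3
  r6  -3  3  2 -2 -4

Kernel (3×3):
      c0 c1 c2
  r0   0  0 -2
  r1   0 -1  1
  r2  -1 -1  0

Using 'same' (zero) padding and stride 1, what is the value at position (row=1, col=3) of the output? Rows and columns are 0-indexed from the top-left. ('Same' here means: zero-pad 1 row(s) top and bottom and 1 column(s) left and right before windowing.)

4

The receptive field on the zero-padded input at this output position is [-3 3 -1 / 4 3 -3 / -4 -4 0]. Elementwise product with the kernel and sum: -1·-2 + 3·-1 + -3·1 + -4·-1 + -4·-1.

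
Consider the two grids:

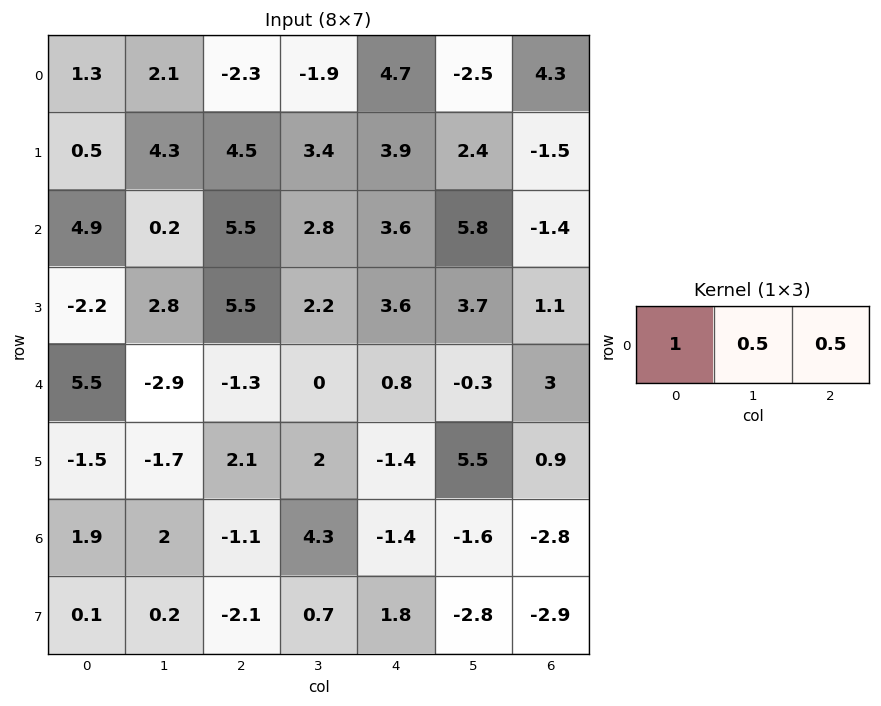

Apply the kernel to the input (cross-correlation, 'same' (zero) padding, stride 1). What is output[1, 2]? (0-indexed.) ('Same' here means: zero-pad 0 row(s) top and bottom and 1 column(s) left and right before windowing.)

8.25

The receptive field on the zero-padded input at this output position is [4.3 4.5 3.4]. Elementwise product with the kernel and sum: 4.3·1 + 4.5·0.5 + 3.4·0.5.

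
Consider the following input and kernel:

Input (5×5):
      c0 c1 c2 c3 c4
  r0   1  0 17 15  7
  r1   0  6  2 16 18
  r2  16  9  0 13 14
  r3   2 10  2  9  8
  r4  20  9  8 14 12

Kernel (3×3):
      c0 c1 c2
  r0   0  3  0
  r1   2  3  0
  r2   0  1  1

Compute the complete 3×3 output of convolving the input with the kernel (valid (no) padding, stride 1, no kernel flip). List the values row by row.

27 82 124
89 35 104
78 48 96

Output[0,0]: The receptive field on the input at this output position is [1 0 17 / 0 6 2 / 16 9 0]. Elementwise product with the kernel and sum: 0·3 + 0·2 + 6·3 + 9·1 + 0·1.
Output[0,1]: The receptive field on the input at this output position is [0 17 15 / 6 2 16 / 9 0 13]. Elementwise product with the kernel and sum: 17·3 + 6·2 + 2·3 + 0·1 + 13·1.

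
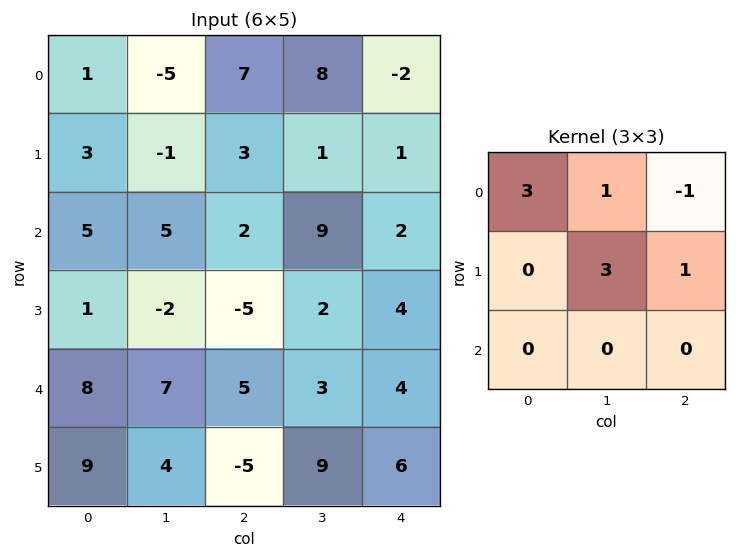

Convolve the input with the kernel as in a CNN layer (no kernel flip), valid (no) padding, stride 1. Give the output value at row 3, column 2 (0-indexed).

The receptive field on the input at this output position is [-5 2 4 / 5 3 4 / -5 9 6]. Elementwise product with the kernel and sum: -5·3 + 2·1 + 4·-1 + 3·3 + 4·1.

-4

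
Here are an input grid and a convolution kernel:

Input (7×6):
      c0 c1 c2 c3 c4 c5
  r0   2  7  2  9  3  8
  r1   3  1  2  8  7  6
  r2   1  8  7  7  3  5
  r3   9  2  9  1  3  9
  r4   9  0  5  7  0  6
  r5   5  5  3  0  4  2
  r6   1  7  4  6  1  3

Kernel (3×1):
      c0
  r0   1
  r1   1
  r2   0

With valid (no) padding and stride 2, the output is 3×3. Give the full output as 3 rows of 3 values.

Output[0,0]: The receptive field on the input at this output position is [2 / 3 / 1]. Elementwise product with the kernel and sum: 2·1 + 3·1.

5 4 10
10 16 6
14 8 4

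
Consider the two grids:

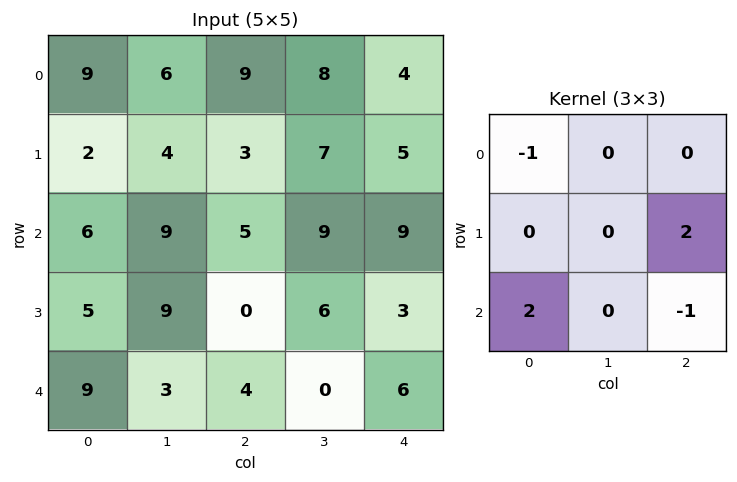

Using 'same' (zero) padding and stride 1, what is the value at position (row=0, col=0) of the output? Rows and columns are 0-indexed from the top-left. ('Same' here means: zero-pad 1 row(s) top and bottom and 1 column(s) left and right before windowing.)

The receptive field on the zero-padded input at this output position is [0 0 0 / 0 9 6 / 0 2 4]. Elementwise product with the kernel and sum: 0·-1 + 6·2 + 0·2 + 4·-1.

8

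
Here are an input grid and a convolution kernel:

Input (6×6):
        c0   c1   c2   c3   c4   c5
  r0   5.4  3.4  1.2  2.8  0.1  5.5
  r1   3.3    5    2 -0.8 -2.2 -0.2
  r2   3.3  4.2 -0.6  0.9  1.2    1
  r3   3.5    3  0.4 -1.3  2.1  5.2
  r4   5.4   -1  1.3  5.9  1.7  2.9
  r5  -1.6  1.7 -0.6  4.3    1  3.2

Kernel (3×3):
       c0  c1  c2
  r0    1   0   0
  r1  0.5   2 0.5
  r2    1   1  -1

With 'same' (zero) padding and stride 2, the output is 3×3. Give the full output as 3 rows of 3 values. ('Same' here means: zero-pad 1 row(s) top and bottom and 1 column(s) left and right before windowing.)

10.8 13.3 1.55
9.2 11.05 -1.85
7 4.85 8.6

Output[0,0]: The receptive field on the zero-padded input at this output position is [0 0 0 / 0 5.4 3.4 / 0 3.3 5]. Elementwise product with the kernel and sum: 0·1 + 0·0.5 + 5.4·2 + 3.4·0.5 + 0·1 + 3.3·1 + 5·-1.
Output[0,1]: The receptive field on the zero-padded input at this output position is [0 0 0 / 3.4 1.2 2.8 / 5 2 -0.8]. Elementwise product with the kernel and sum: 0·1 + 3.4·0.5 + 1.2·2 + 2.8·0.5 + 5·1 + 2·1 + -0.8·-1.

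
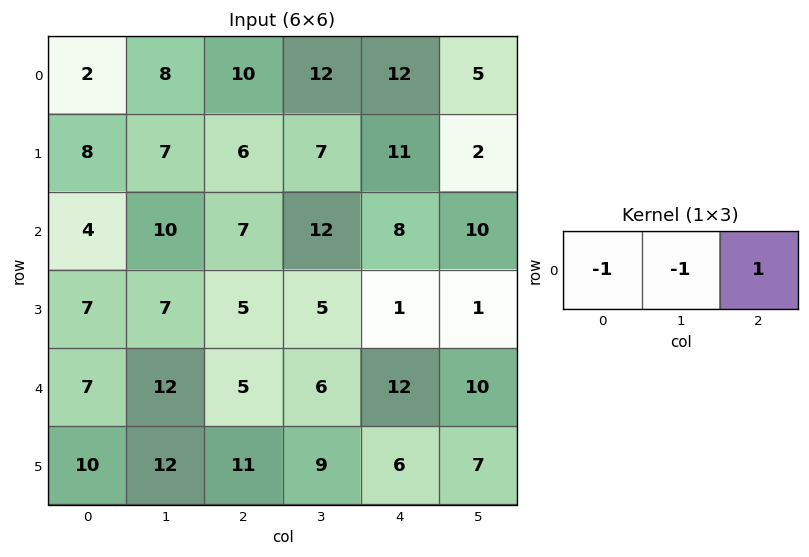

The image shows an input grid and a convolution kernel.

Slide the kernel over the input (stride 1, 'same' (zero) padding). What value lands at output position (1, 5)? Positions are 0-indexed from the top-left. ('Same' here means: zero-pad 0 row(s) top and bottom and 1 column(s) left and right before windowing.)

-13

The receptive field on the zero-padded input at this output position is [11 2 0]. Elementwise product with the kernel and sum: 11·-1 + 2·-1 + 0·1.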